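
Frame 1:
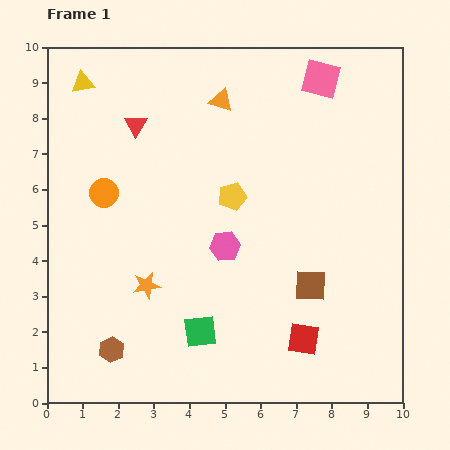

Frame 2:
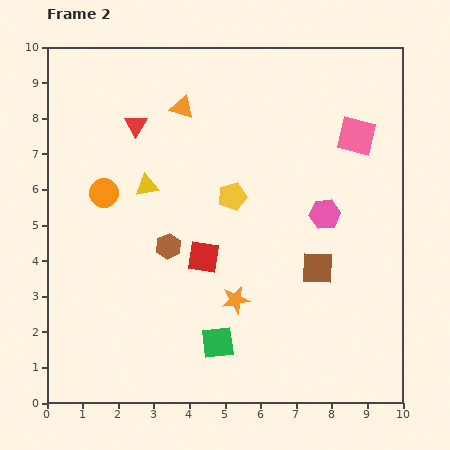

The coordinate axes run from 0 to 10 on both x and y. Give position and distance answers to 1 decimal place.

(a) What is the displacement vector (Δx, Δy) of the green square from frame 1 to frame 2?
(0.5, -0.3)

The green square was at (4.3, 2.0) in frame 1 and (4.8, 1.7) in frame 2.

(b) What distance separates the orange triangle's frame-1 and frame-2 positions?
1.1

The orange triangle moved from (4.9, 8.5) to (3.8, 8.3), a distance of √(1.1² + 0.2²) ≈ 1.1.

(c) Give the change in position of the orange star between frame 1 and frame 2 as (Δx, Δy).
(2.5, -0.4)

The orange star was at (2.8, 3.3) in frame 1 and (5.3, 2.9) in frame 2.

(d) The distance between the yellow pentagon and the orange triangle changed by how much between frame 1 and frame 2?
+0.2

Distance in frame 1: 2.7. Distance in frame 2: 2.9.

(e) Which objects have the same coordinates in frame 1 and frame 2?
the red triangle, the orange circle, the yellow pentagon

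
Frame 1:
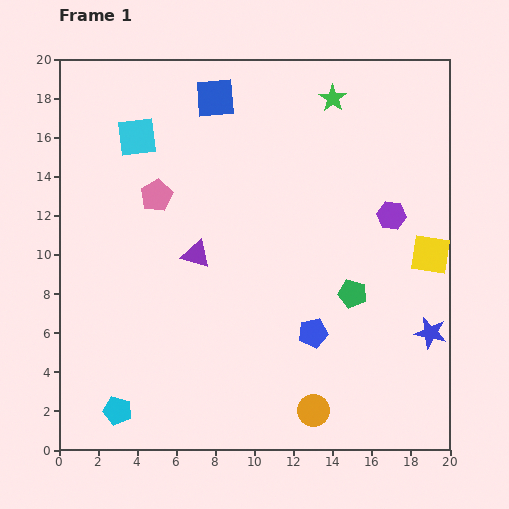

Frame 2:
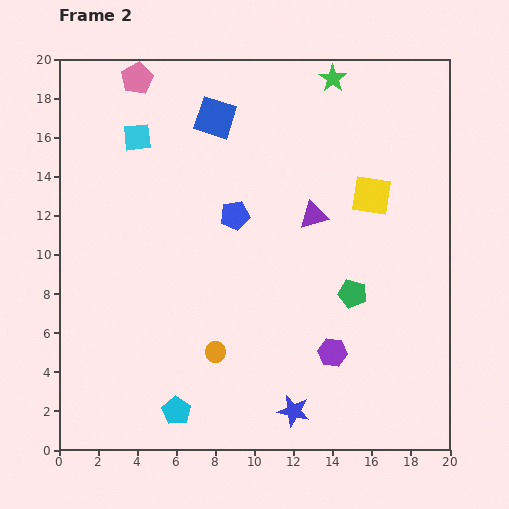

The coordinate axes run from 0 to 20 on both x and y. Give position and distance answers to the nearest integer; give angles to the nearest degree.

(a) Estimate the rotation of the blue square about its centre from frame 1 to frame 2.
23° clockwise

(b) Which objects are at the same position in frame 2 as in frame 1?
the green pentagon, the cyan square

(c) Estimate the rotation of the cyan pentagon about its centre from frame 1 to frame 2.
17° clockwise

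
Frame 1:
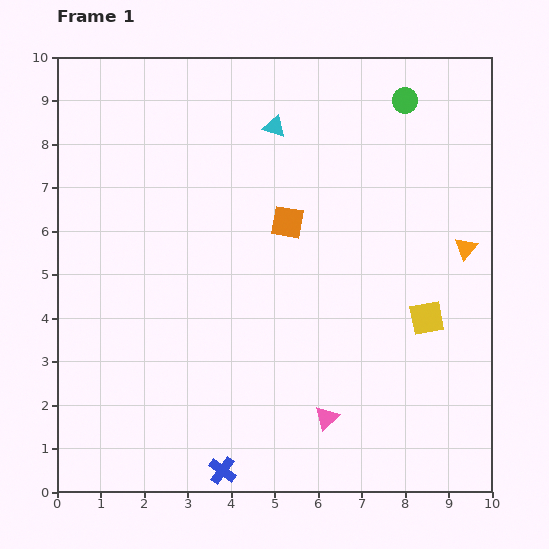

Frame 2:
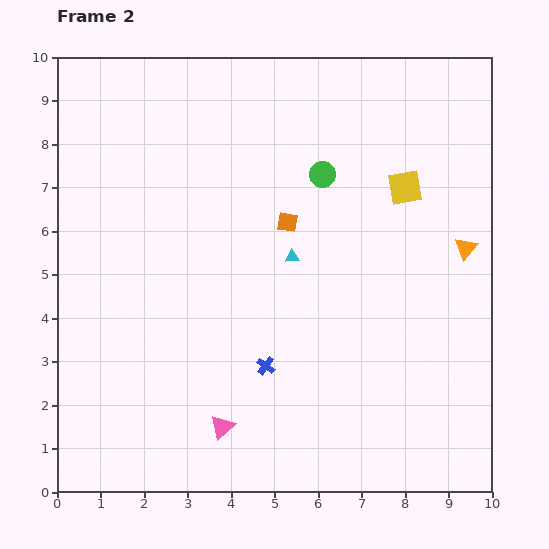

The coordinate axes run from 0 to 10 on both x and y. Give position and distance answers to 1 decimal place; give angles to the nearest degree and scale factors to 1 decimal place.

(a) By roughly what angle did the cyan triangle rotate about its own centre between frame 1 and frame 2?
24° counter-clockwise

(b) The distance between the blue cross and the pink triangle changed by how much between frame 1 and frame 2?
-1.0

Distance in frame 1: 2.7. Distance in frame 2: 1.7.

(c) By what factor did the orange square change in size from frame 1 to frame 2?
0.6×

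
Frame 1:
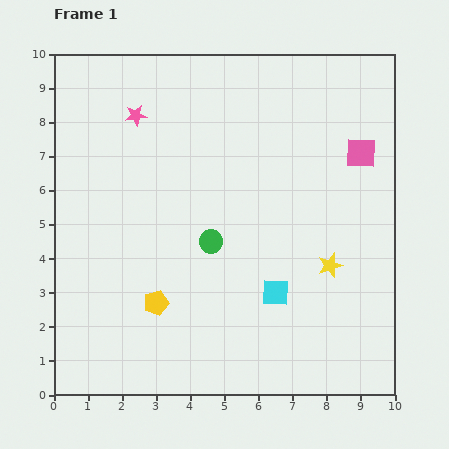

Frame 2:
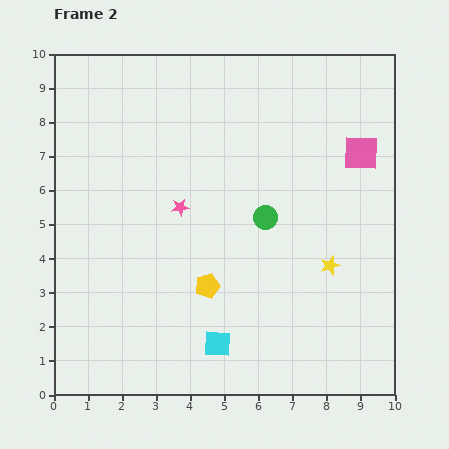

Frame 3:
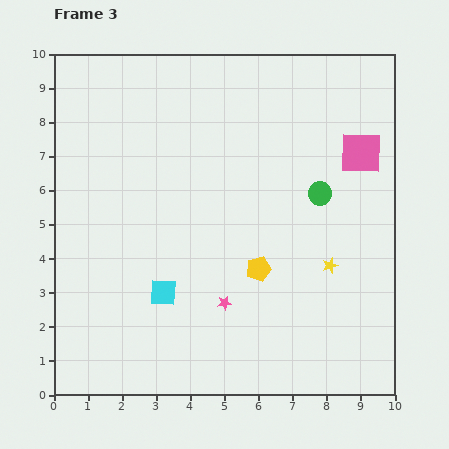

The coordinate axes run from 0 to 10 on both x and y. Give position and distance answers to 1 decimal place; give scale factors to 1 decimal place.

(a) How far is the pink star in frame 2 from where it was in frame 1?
3.0

The pink star moved from (2.4, 8.2) to (3.7, 5.5), a distance of √(1.3² + 2.7²) ≈ 3.0.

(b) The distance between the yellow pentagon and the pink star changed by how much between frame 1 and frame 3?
-4.1

Distance in frame 1: 5.5. Distance in frame 3: 1.4.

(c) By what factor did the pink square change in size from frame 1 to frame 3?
1.4×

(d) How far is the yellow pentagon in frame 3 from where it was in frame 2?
1.6

The yellow pentagon moved from (4.5, 3.2) to (6.0, 3.7), a distance of √(1.5² + 0.5²) ≈ 1.6.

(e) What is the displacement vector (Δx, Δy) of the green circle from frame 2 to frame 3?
(1.6, 0.7)

The green circle was at (6.2, 5.2) in frame 2 and (7.8, 5.9) in frame 3.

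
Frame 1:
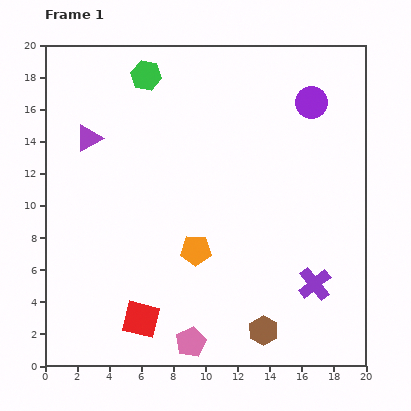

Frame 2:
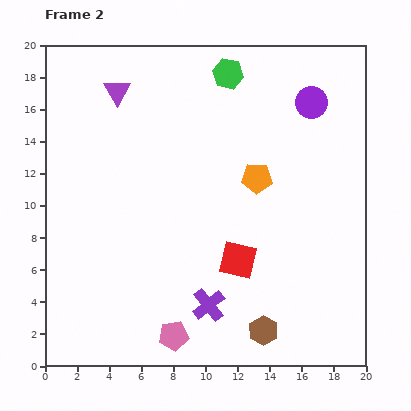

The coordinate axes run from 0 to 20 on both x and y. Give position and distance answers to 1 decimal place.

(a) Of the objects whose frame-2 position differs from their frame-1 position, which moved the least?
the pink pentagon

(moved 1.2)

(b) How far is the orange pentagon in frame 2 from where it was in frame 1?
5.9

The orange pentagon moved from (9.4, 7.2) to (13.2, 11.7), a distance of √(3.8² + 4.5²) ≈ 5.9.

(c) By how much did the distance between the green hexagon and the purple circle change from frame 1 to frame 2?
-4.9

Distance in frame 1: 10.4. Distance in frame 2: 5.5.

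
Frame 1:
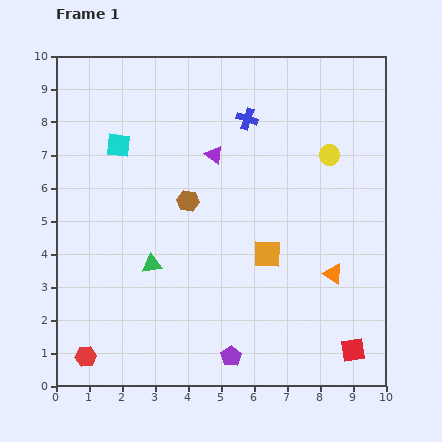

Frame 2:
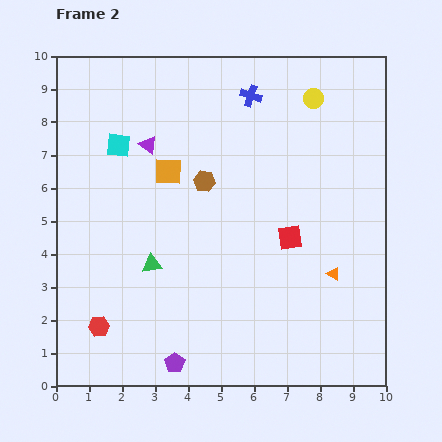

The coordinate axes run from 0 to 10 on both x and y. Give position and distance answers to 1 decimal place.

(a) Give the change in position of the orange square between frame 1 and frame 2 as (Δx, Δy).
(-3.0, 2.5)

The orange square was at (6.4, 4.0) in frame 1 and (3.4, 6.5) in frame 2.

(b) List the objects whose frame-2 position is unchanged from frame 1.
the orange triangle, the green triangle, the cyan square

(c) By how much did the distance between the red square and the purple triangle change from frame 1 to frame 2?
-2.1

Distance in frame 1: 7.2. Distance in frame 2: 5.1.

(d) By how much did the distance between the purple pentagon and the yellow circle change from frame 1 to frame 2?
+2.2

Distance in frame 1: 6.8. Distance in frame 2: 9.0.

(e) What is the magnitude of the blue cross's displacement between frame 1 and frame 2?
0.7

The blue cross moved from (5.8, 8.1) to (5.9, 8.8), a distance of √(0.1² + 0.7²) ≈ 0.7.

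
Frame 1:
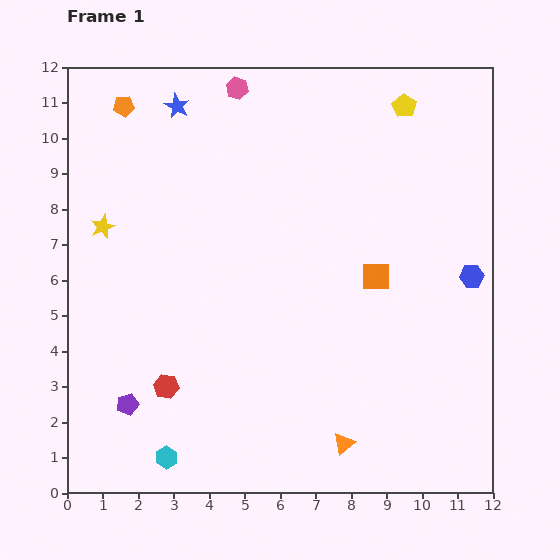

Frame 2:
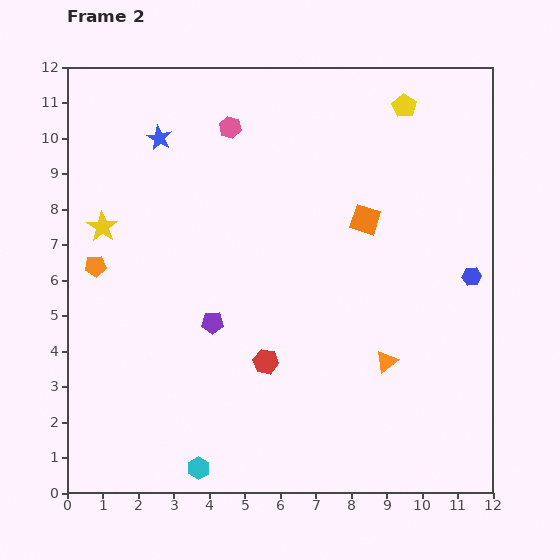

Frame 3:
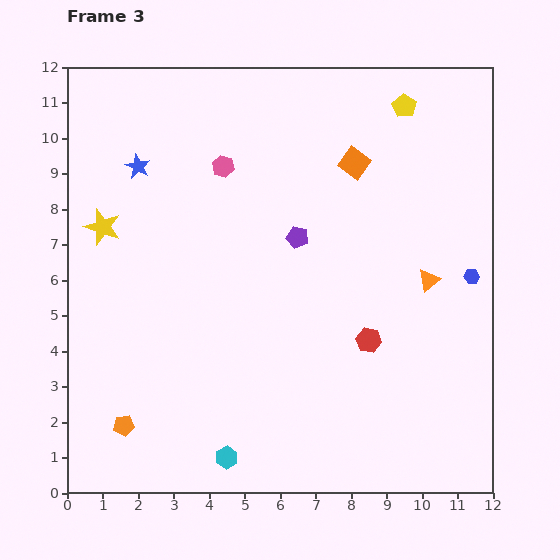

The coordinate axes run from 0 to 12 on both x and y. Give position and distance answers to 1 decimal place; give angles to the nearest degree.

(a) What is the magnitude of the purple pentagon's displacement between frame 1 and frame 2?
3.3

The purple pentagon moved from (1.7, 2.5) to (4.1, 4.8), a distance of √(2.4² + 2.3²) ≈ 3.3.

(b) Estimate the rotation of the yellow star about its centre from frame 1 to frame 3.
30° counter-clockwise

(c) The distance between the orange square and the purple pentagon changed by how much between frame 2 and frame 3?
-2.6

Distance in frame 2: 5.2. Distance in frame 3: 2.6.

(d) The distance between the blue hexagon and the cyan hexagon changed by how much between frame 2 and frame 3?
-0.8

Distance in frame 2: 9.4. Distance in frame 3: 8.6.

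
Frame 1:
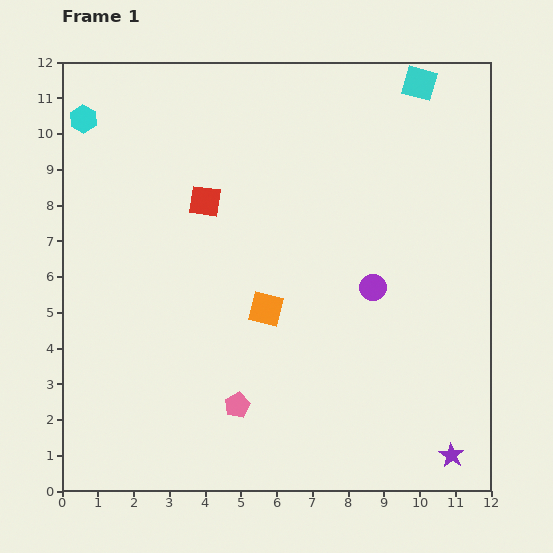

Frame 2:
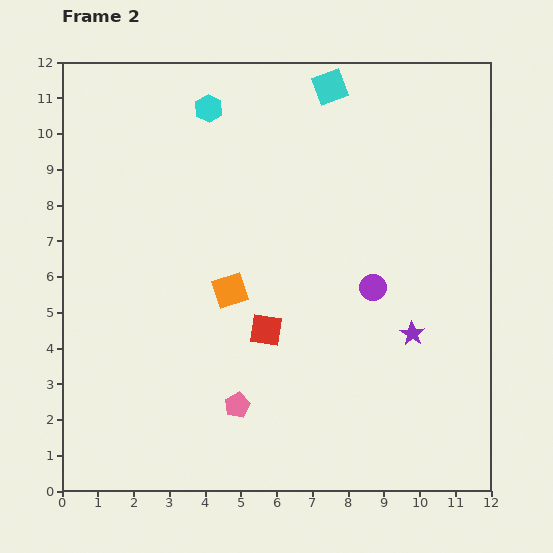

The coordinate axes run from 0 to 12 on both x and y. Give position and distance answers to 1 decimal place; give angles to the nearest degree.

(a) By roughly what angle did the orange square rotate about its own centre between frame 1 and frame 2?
32° counter-clockwise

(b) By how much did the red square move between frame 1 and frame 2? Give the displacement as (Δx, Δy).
(1.7, -3.6)

The red square was at (4.0, 8.1) in frame 1 and (5.7, 4.5) in frame 2.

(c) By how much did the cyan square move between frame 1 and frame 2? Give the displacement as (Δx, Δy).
(-2.5, -0.1)

The cyan square was at (10.0, 11.4) in frame 1 and (7.5, 11.3) in frame 2.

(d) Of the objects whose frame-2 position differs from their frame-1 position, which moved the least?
the orange square

(moved 1.1)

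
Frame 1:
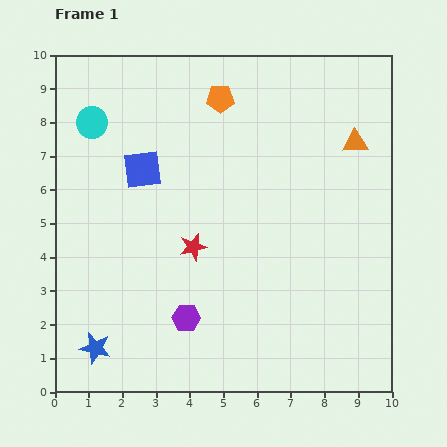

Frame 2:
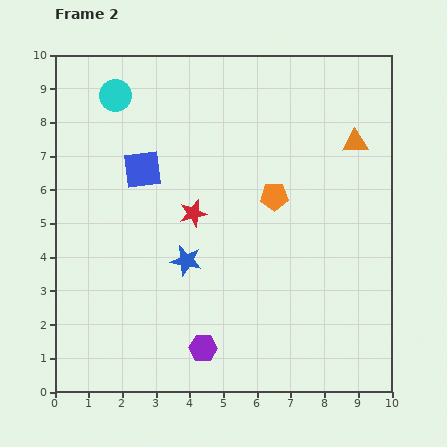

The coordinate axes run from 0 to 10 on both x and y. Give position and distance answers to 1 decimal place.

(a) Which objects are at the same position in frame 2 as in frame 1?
the orange triangle, the blue square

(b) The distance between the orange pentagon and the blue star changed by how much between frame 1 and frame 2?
-5.1

Distance in frame 1: 8.3. Distance in frame 2: 3.2.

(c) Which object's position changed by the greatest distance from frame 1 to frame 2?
the blue star

(moved 3.7; next 3.3)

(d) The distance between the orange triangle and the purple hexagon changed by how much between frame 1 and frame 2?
+0.4

Distance in frame 1: 7.2. Distance in frame 2: 7.6.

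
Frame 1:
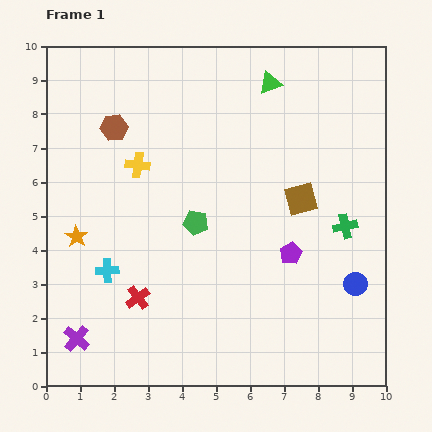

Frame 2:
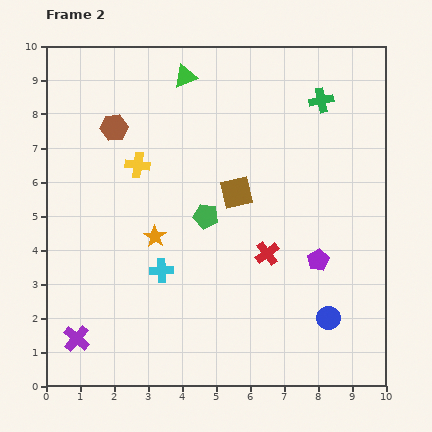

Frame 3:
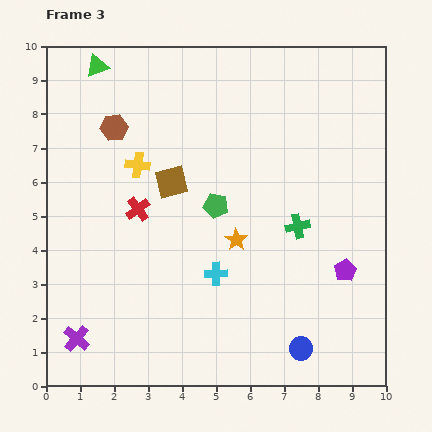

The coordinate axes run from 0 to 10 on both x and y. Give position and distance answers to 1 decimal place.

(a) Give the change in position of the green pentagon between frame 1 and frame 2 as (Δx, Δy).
(0.3, 0.2)

The green pentagon was at (4.4, 4.8) in frame 1 and (4.7, 5.0) in frame 2.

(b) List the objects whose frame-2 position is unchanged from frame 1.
the brown hexagon, the purple cross, the yellow cross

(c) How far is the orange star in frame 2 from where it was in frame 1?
2.3

The orange star moved from (0.9, 4.4) to (3.2, 4.4), a distance of √(2.3² + 0.0²) ≈ 2.3.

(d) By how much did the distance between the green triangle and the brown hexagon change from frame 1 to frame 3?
-2.9

Distance in frame 1: 4.8. Distance in frame 3: 1.9.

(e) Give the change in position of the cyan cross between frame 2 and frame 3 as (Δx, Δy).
(1.6, -0.1)

The cyan cross was at (3.4, 3.4) in frame 2 and (5.0, 3.3) in frame 3.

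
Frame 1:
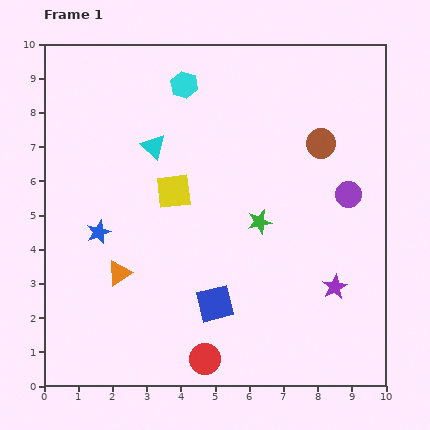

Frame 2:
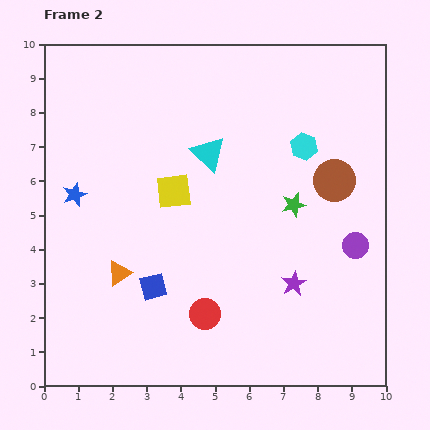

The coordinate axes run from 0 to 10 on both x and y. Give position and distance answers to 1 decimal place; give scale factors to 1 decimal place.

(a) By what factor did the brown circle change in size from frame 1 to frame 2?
1.4×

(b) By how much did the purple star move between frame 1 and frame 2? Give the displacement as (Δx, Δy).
(-1.2, 0.1)

The purple star was at (8.5, 2.9) in frame 1 and (7.3, 3.0) in frame 2.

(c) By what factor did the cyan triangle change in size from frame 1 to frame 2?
1.4×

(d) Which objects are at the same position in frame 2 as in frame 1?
the orange triangle, the yellow square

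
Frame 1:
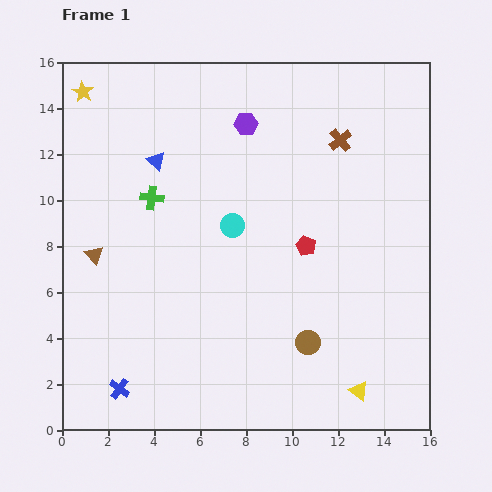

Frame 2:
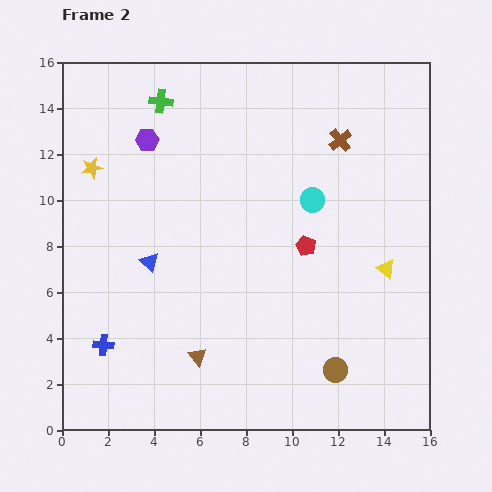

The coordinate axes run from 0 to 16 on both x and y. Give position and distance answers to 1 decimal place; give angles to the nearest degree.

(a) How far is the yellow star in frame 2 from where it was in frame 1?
3.3

The yellow star moved from (0.9, 14.7) to (1.3, 11.4), a distance of √(0.4² + 3.3²) ≈ 3.3.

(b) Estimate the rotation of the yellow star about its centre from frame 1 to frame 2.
30° clockwise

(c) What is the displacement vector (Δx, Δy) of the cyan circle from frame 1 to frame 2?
(3.5, 1.1)

The cyan circle was at (7.4, 8.9) in frame 1 and (10.9, 10.0) in frame 2.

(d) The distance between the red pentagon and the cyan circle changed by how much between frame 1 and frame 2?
-1.3

Distance in frame 1: 3.3. Distance in frame 2: 2.0.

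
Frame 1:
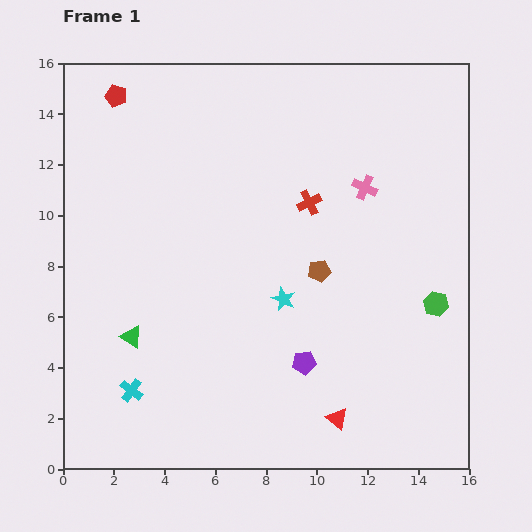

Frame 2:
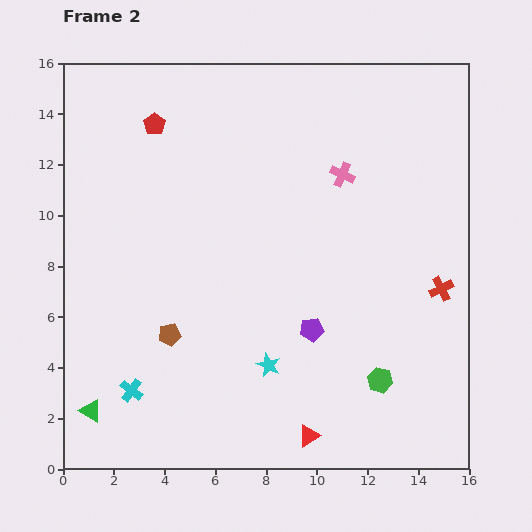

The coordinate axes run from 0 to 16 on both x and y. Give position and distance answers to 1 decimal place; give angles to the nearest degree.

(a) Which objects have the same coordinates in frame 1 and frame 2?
the cyan cross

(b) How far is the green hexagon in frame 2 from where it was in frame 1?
3.7

The green hexagon moved from (14.7, 6.5) to (12.5, 3.5), a distance of √(2.2² + 3.0²) ≈ 3.7.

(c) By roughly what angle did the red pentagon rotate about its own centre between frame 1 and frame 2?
20° clockwise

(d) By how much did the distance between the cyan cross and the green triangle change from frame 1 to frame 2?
-0.3

Distance in frame 1: 2.1. Distance in frame 2: 1.8.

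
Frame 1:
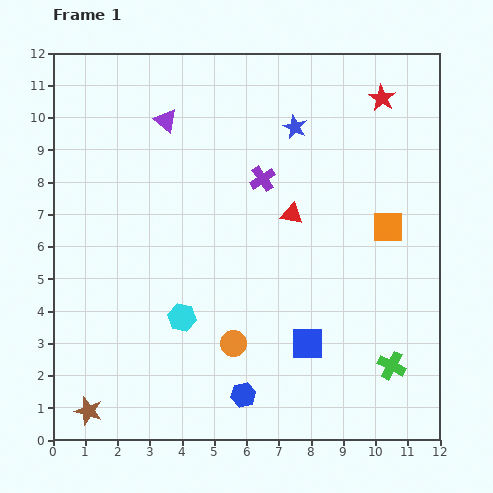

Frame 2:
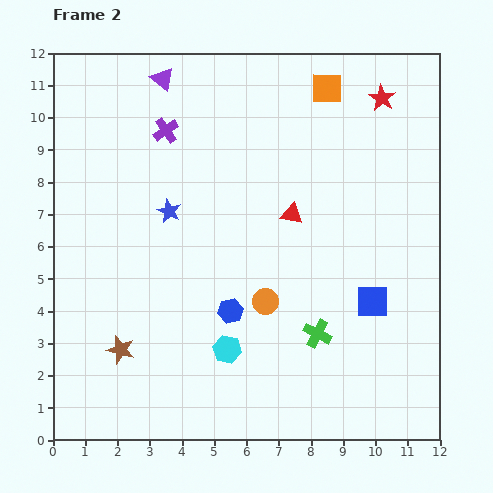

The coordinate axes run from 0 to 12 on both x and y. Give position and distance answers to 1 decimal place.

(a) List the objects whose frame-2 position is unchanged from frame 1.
the red star, the red triangle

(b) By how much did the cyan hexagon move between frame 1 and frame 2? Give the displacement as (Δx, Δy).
(1.4, -1.0)

The cyan hexagon was at (4.0, 3.8) in frame 1 and (5.4, 2.8) in frame 2.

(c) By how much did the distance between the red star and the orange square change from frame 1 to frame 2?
-2.3

Distance in frame 1: 4.0. Distance in frame 2: 1.7.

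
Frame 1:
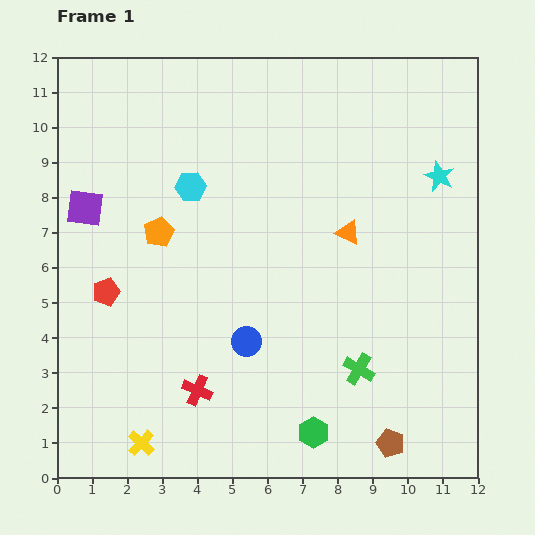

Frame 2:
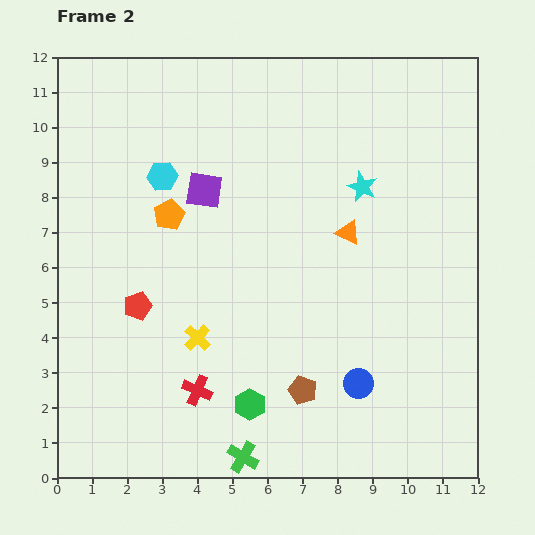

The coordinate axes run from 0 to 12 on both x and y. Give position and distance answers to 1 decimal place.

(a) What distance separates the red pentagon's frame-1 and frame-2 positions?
1.0

The red pentagon moved from (1.4, 5.3) to (2.3, 4.9), a distance of √(0.9² + 0.4²) ≈ 1.0.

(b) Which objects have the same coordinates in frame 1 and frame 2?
the red cross, the orange triangle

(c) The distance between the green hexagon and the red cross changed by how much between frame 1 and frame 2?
-1.9

Distance in frame 1: 3.5. Distance in frame 2: 1.6.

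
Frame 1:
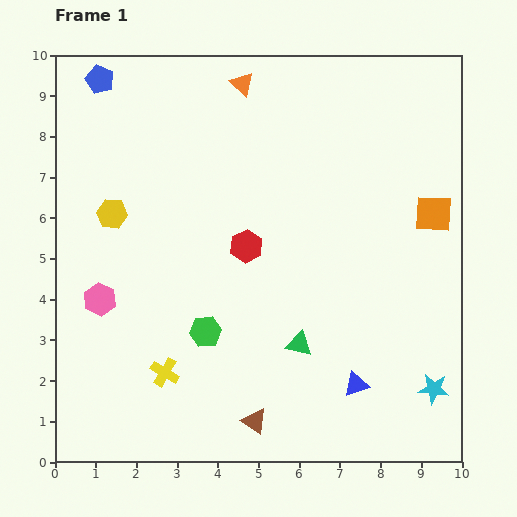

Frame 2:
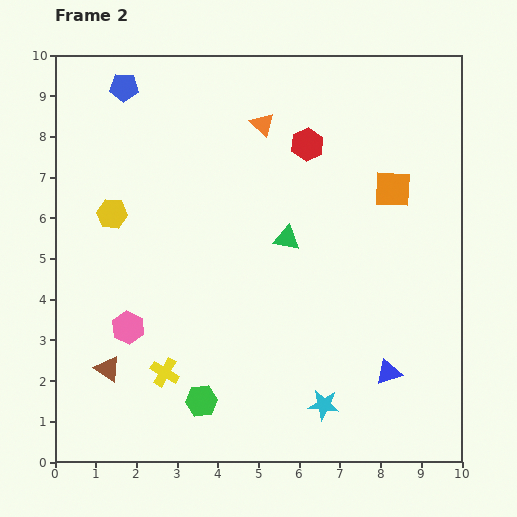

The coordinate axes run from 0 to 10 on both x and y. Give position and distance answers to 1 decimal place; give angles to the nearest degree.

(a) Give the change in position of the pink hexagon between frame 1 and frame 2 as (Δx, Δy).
(0.7, -0.7)

The pink hexagon was at (1.1, 4.0) in frame 1 and (1.8, 3.3) in frame 2.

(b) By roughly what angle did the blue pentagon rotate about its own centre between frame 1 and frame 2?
19° counter-clockwise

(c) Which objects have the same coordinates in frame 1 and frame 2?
the yellow hexagon, the yellow cross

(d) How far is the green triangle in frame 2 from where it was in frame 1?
2.6

The green triangle moved from (6.0, 2.9) to (5.7, 5.5), a distance of √(0.3² + 2.6²) ≈ 2.6.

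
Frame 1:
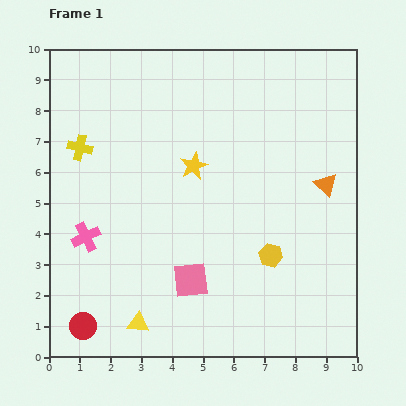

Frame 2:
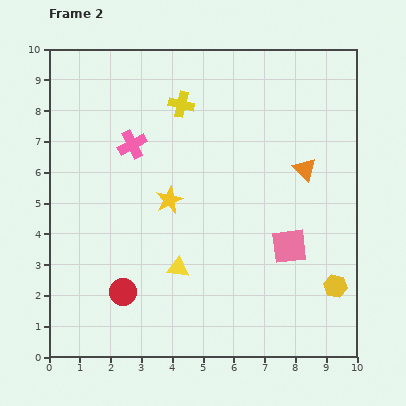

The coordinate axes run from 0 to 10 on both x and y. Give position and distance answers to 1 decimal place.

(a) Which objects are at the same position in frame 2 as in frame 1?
none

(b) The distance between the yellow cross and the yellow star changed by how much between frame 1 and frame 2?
-0.6

Distance in frame 1: 3.7. Distance in frame 2: 3.1.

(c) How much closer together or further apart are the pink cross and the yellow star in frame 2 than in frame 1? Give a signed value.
-2.0

Distance in frame 1: 4.2. Distance in frame 2: 2.2.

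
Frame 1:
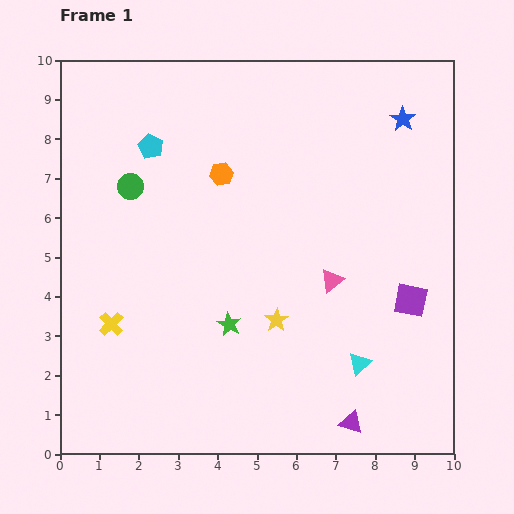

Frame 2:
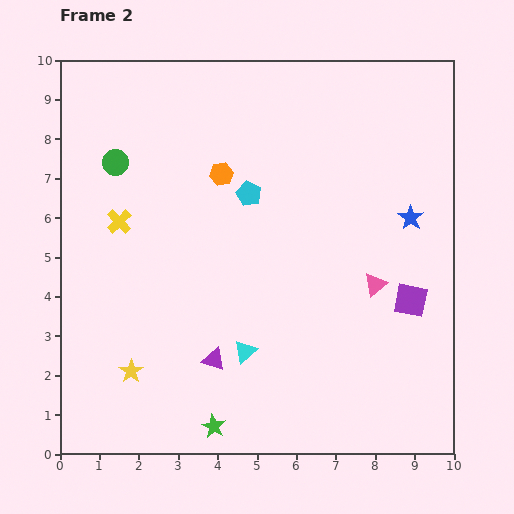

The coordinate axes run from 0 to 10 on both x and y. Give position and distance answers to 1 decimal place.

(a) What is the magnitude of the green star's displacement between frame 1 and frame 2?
2.6

The green star moved from (4.3, 3.3) to (3.9, 0.7), a distance of √(0.4² + 2.6²) ≈ 2.6.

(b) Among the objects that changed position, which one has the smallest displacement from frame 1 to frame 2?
the green circle

(moved 0.7)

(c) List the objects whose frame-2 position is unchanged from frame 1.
the orange hexagon, the purple square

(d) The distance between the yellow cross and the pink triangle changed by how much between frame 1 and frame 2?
+1.0

Distance in frame 1: 5.7. Distance in frame 2: 6.7.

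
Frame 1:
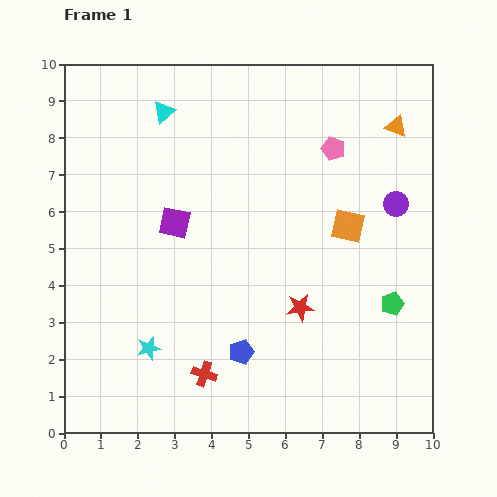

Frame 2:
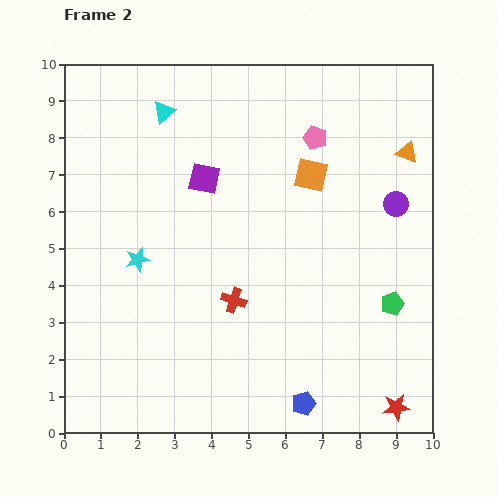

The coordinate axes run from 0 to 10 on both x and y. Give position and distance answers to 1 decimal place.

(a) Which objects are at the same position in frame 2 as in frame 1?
the cyan triangle, the purple circle, the green pentagon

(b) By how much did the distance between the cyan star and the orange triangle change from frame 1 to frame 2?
-1.1

Distance in frame 1: 9.0. Distance in frame 2: 7.9.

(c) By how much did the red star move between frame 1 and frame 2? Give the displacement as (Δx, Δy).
(2.6, -2.7)

The red star was at (6.4, 3.4) in frame 1 and (9.0, 0.7) in frame 2.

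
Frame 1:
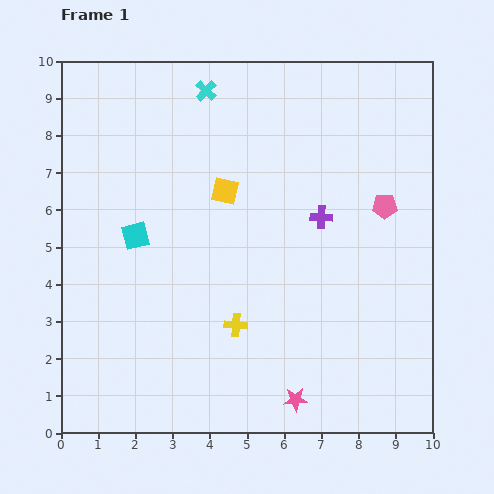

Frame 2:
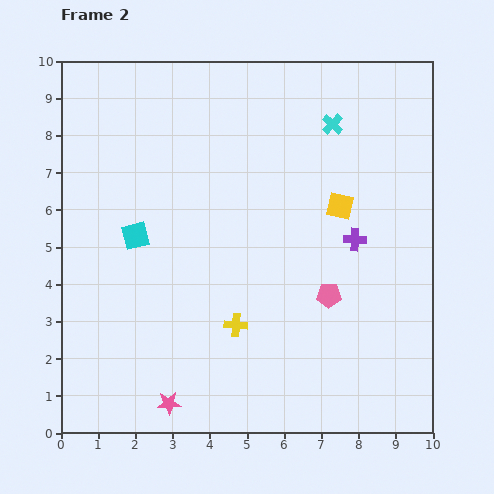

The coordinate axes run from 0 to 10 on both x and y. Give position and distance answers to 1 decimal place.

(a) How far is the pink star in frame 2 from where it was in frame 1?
3.4

The pink star moved from (6.3, 0.9) to (2.9, 0.8), a distance of √(3.4² + 0.1²) ≈ 3.4.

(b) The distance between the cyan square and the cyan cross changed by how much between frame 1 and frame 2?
+1.8

Distance in frame 1: 4.3. Distance in frame 2: 6.1.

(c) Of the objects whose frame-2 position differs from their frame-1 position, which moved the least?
the purple cross

(moved 1.1)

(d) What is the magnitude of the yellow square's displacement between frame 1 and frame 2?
3.1

The yellow square moved from (4.4, 6.5) to (7.5, 6.1), a distance of √(3.1² + 0.4²) ≈ 3.1.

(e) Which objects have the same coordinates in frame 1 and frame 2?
the cyan square, the yellow cross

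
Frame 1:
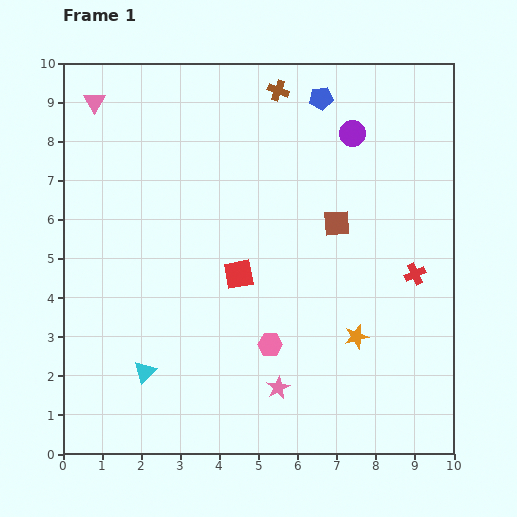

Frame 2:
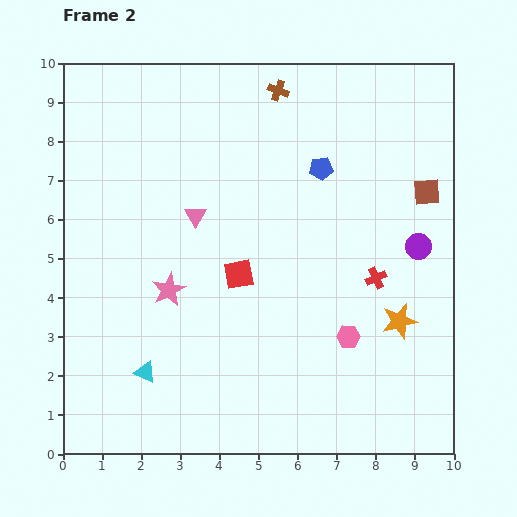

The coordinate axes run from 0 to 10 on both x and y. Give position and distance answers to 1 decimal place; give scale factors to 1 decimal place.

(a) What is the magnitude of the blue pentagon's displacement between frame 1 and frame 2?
1.8

The blue pentagon moved from (6.6, 9.1) to (6.6, 7.3), a distance of √(0.0² + 1.8²) ≈ 1.8.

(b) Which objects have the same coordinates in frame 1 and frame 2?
the cyan triangle, the brown cross, the red square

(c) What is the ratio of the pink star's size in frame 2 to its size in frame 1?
1.5×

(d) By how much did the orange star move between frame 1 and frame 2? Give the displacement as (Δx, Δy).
(1.1, 0.4)

The orange star was at (7.5, 3.0) in frame 1 and (8.6, 3.4) in frame 2.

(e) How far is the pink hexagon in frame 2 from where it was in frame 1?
2.0

The pink hexagon moved from (5.3, 2.8) to (7.3, 3.0), a distance of √(2.0² + 0.2²) ≈ 2.0.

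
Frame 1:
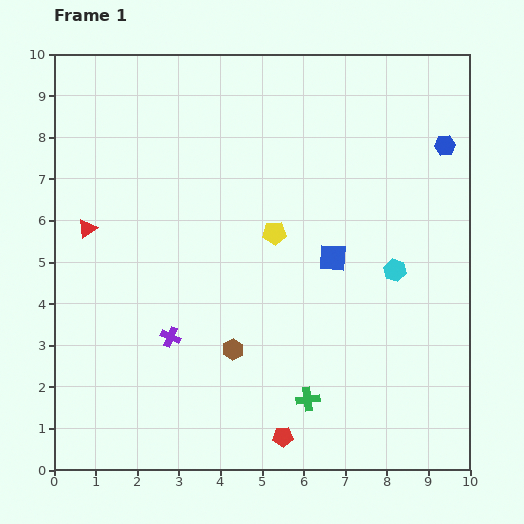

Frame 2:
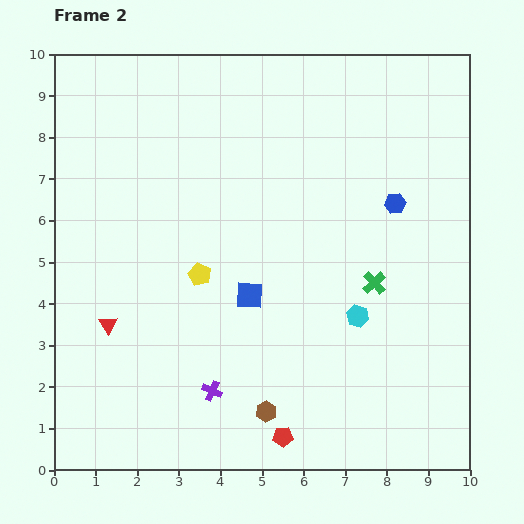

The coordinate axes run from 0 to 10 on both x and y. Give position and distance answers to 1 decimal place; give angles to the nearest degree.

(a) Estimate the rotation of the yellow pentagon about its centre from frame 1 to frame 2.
27° clockwise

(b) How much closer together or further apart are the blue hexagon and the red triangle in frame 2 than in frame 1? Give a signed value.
-1.3

Distance in frame 1: 8.8. Distance in frame 2: 7.5.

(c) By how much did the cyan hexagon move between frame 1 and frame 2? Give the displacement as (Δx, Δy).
(-0.9, -1.1)

The cyan hexagon was at (8.2, 4.8) in frame 1 and (7.3, 3.7) in frame 2.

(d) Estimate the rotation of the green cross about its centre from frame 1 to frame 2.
35° counter-clockwise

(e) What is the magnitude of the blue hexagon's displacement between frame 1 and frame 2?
1.8

The blue hexagon moved from (9.4, 7.8) to (8.2, 6.4), a distance of √(1.2² + 1.4²) ≈ 1.8.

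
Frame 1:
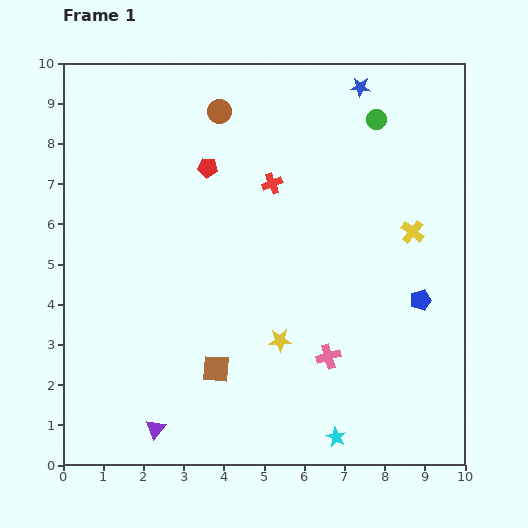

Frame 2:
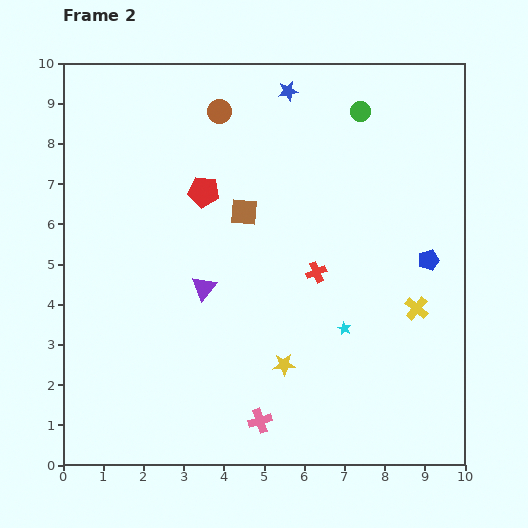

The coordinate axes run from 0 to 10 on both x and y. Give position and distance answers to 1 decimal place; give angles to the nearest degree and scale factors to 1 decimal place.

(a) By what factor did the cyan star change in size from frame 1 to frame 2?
0.7×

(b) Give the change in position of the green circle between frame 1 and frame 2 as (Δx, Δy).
(-0.4, 0.2)

The green circle was at (7.8, 8.6) in frame 1 and (7.4, 8.8) in frame 2.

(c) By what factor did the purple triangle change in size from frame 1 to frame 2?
1.3×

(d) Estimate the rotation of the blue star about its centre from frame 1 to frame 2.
16° counter-clockwise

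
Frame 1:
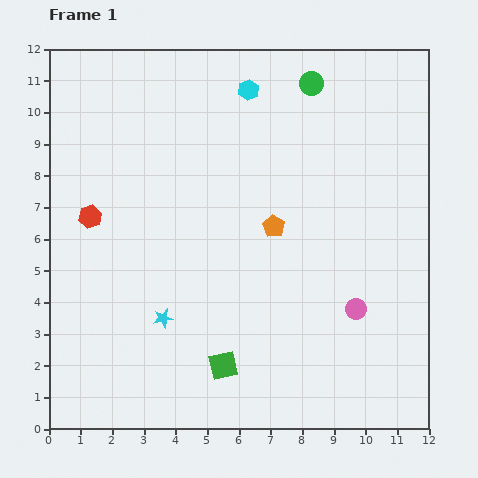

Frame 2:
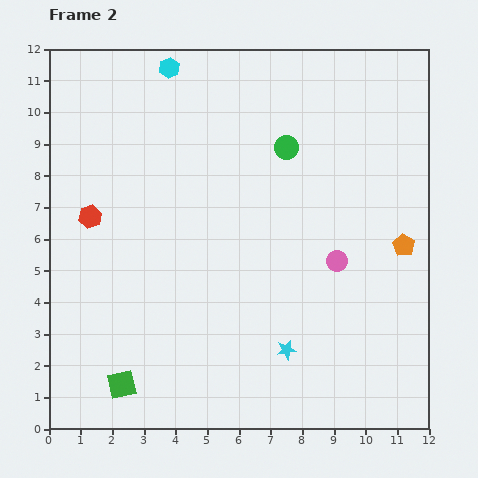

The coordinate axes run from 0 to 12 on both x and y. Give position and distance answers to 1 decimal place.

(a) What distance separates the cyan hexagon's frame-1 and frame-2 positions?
2.6

The cyan hexagon moved from (6.3, 10.7) to (3.8, 11.4), a distance of √(2.5² + 0.7²) ≈ 2.6.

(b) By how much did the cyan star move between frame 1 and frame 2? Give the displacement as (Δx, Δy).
(3.9, -1.0)

The cyan star was at (3.6, 3.5) in frame 1 and (7.5, 2.5) in frame 2.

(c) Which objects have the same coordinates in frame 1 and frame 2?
the red hexagon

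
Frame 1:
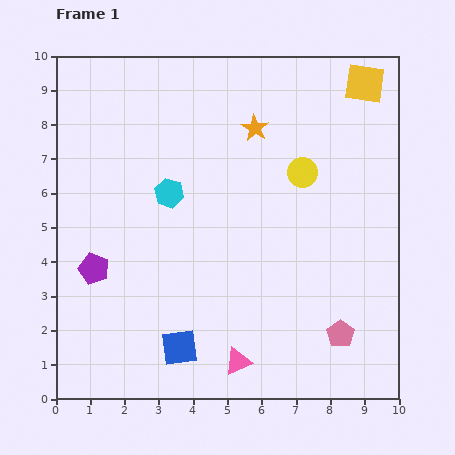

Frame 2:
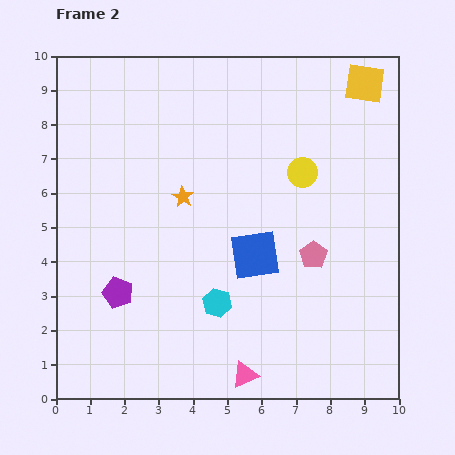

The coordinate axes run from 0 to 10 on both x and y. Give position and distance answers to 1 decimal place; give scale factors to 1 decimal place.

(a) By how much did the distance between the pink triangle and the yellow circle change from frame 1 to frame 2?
+0.3

Distance in frame 1: 5.8. Distance in frame 2: 6.1.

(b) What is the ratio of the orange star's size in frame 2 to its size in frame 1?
0.8×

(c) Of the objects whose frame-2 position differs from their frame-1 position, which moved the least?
the pink triangle

(moved 0.4)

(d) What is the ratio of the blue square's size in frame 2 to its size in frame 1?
1.4×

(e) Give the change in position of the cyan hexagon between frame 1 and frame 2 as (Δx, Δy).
(1.4, -3.2)

The cyan hexagon was at (3.3, 6.0) in frame 1 and (4.7, 2.8) in frame 2.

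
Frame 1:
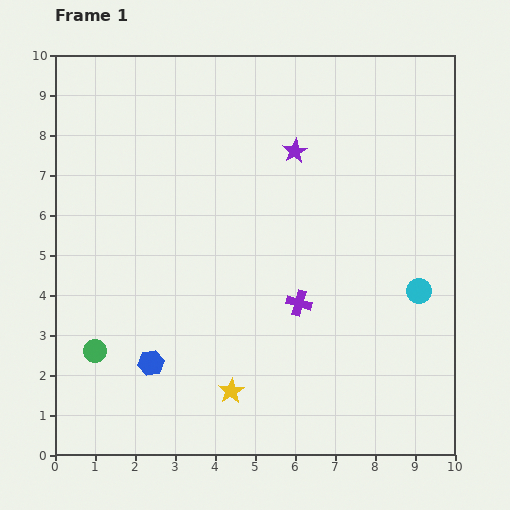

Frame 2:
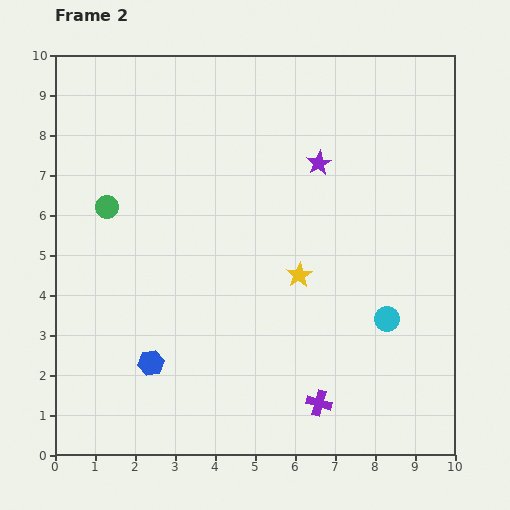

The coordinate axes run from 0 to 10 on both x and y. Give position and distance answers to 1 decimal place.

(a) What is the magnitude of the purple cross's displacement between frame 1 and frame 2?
2.5

The purple cross moved from (6.1, 3.8) to (6.6, 1.3), a distance of √(0.5² + 2.5²) ≈ 2.5.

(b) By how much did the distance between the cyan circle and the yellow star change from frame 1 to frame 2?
-2.8

Distance in frame 1: 5.3. Distance in frame 2: 2.5.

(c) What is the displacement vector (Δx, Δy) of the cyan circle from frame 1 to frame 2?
(-0.8, -0.7)

The cyan circle was at (9.1, 4.1) in frame 1 and (8.3, 3.4) in frame 2.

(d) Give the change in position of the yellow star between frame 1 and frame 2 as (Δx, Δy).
(1.7, 2.9)

The yellow star was at (4.4, 1.6) in frame 1 and (6.1, 4.5) in frame 2.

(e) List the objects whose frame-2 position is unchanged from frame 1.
the blue hexagon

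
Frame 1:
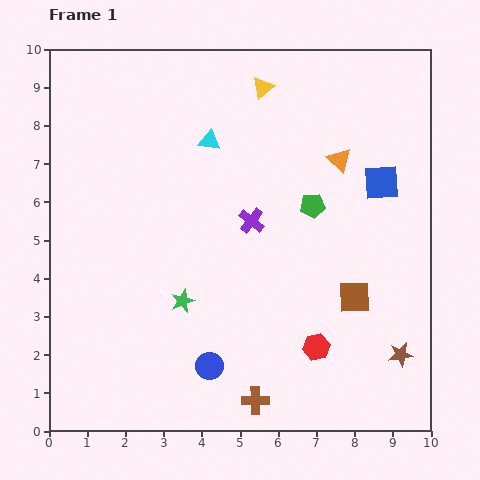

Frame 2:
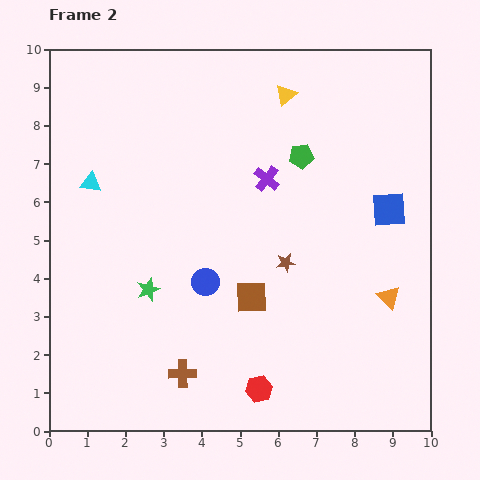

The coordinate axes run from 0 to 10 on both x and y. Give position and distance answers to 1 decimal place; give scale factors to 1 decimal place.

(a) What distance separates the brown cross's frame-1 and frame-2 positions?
2.0

The brown cross moved from (5.4, 0.8) to (3.5, 1.5), a distance of √(1.9² + 0.7²) ≈ 2.0.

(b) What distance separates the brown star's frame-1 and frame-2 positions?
3.8

The brown star moved from (9.2, 2.0) to (6.2, 4.4), a distance of √(3.0² + 2.4²) ≈ 3.8.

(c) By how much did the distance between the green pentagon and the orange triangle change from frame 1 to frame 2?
+3.0

Distance in frame 1: 1.4. Distance in frame 2: 4.4.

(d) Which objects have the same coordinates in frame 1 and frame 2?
none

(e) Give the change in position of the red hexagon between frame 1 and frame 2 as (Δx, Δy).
(-1.5, -1.1)

The red hexagon was at (7.0, 2.2) in frame 1 and (5.5, 1.1) in frame 2.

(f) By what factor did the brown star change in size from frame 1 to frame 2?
0.8×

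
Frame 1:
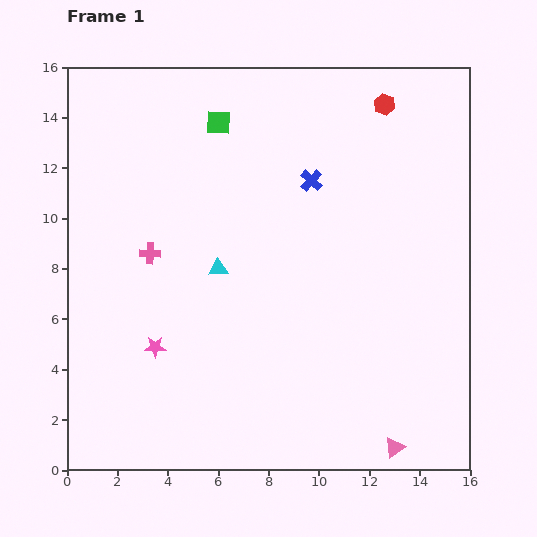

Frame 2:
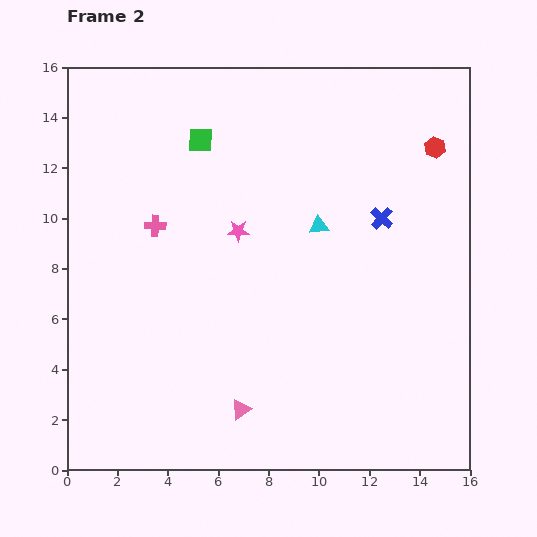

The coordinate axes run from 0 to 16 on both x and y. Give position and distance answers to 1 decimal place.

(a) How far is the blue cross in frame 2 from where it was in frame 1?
3.2

The blue cross moved from (9.7, 11.5) to (12.5, 10.0), a distance of √(2.8² + 1.5²) ≈ 3.2.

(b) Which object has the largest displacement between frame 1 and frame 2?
the pink triangle

(moved 6.3; next 5.7)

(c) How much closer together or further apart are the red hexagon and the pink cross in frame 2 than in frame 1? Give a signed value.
+0.5

Distance in frame 1: 11.0. Distance in frame 2: 11.5.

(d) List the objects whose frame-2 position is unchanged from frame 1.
none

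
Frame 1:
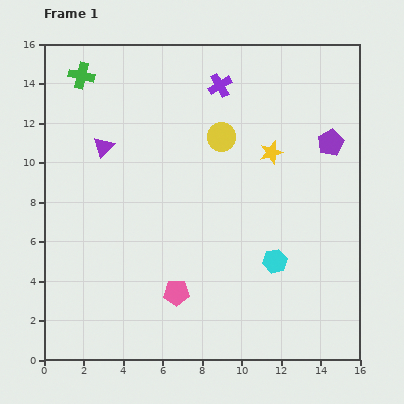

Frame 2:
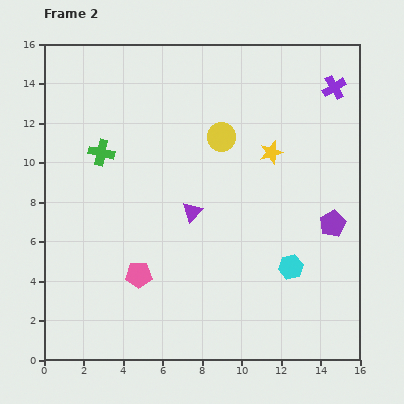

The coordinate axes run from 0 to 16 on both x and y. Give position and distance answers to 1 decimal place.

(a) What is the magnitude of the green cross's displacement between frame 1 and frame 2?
4.0

The green cross moved from (1.9, 14.4) to (2.9, 10.5), a distance of √(1.0² + 3.9²) ≈ 4.0.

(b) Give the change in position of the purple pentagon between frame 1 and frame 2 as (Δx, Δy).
(0.1, -4.1)

The purple pentagon was at (14.5, 11.0) in frame 1 and (14.6, 6.9) in frame 2.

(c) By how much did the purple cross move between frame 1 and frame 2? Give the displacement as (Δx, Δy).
(5.8, -0.1)

The purple cross was at (8.9, 13.9) in frame 1 and (14.7, 13.8) in frame 2.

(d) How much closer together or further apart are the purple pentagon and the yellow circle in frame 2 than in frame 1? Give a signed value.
+1.6

Distance in frame 1: 5.5. Distance in frame 2: 7.1.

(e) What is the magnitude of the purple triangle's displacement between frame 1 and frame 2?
5.6

The purple triangle moved from (3.0, 10.8) to (7.5, 7.5), a distance of √(4.5² + 3.3²) ≈ 5.6.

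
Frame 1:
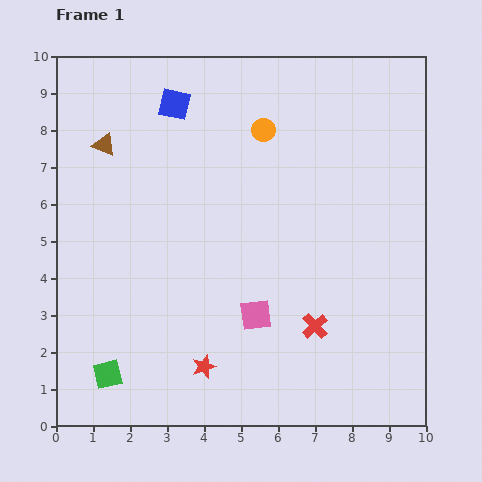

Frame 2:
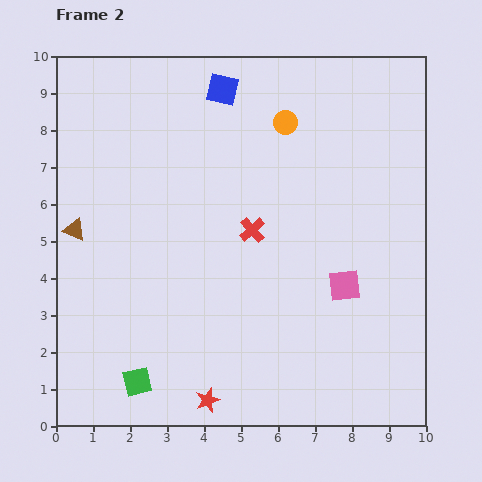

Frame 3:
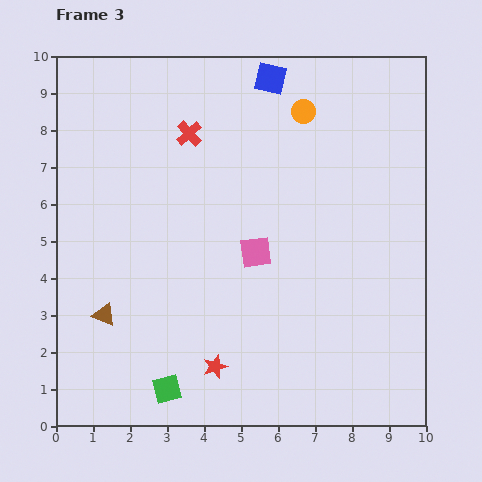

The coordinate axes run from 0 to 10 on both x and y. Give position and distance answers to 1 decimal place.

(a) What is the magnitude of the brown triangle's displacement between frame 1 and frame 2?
2.4

The brown triangle moved from (1.3, 7.6) to (0.5, 5.3), a distance of √(0.8² + 2.3²) ≈ 2.4.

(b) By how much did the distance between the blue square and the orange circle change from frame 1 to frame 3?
-1.2

Distance in frame 1: 2.5. Distance in frame 3: 1.3.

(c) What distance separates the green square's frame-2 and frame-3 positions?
0.8

The green square moved from (2.2, 1.2) to (3.0, 1.0), a distance of √(0.8² + 0.2²) ≈ 0.8.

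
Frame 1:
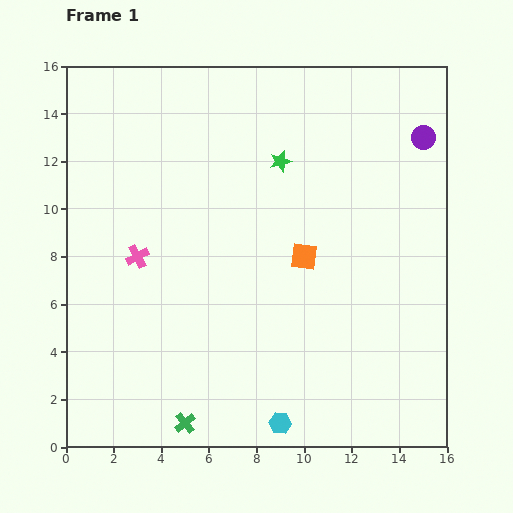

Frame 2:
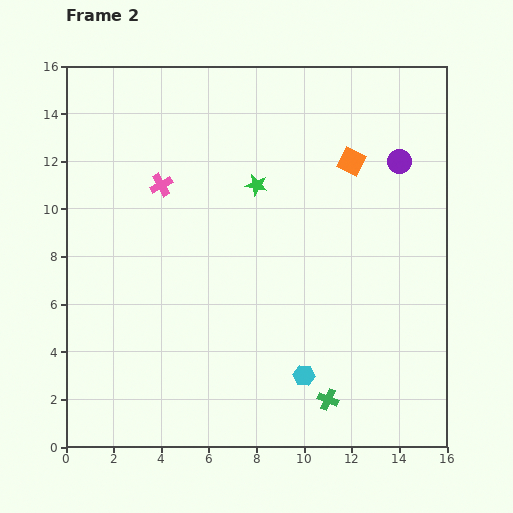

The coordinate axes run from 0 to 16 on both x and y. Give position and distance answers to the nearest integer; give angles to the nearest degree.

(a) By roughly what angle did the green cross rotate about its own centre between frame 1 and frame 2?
29° counter-clockwise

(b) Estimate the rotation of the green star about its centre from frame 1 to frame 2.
29° clockwise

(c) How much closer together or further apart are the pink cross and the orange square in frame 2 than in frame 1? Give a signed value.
+1

Distance in frame 1: 7. Distance in frame 2: 8.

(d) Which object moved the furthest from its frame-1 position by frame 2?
the green cross

(moved 6; next 4)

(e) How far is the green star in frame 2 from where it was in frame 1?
1

The green star moved from (9, 12) to (8, 11), a distance of √(1² + 1²) ≈ 1.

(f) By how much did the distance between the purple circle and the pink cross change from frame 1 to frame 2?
-3

Distance in frame 1: 13. Distance in frame 2: 10.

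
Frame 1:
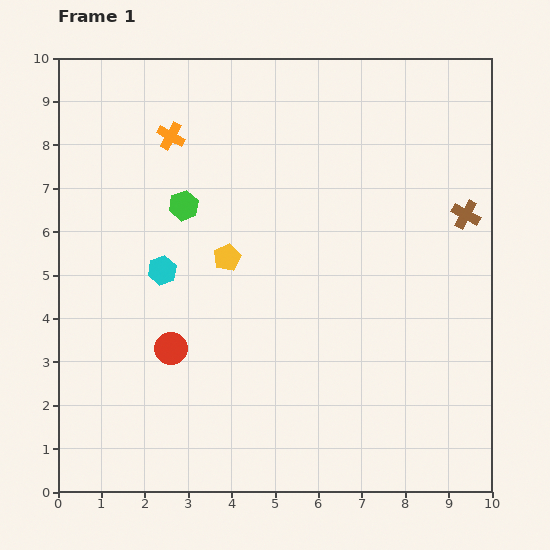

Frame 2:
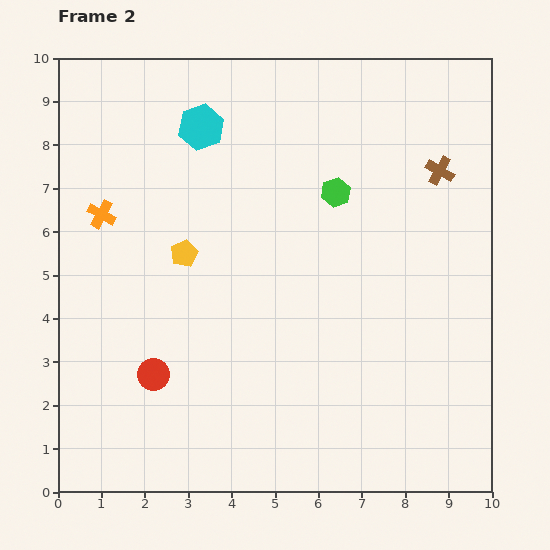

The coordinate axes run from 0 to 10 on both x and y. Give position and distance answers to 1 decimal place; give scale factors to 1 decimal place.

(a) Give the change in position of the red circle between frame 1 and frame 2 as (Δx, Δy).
(-0.4, -0.6)

The red circle was at (2.6, 3.3) in frame 1 and (2.2, 2.7) in frame 2.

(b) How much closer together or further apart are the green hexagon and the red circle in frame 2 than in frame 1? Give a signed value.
+2.6

Distance in frame 1: 3.3. Distance in frame 2: 5.9.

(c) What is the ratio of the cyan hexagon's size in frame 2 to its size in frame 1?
1.6×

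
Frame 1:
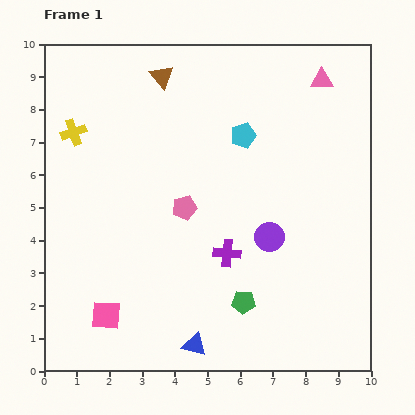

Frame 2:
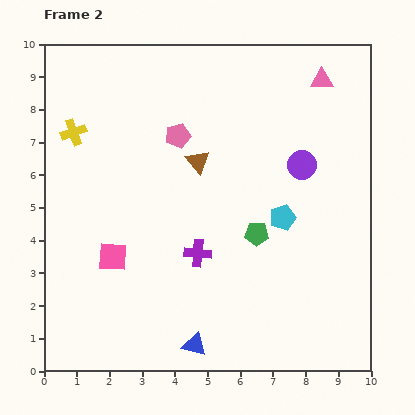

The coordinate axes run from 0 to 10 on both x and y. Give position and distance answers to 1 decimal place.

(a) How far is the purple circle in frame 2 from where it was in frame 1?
2.4

The purple circle moved from (6.9, 4.1) to (7.9, 6.3), a distance of √(1.0² + 2.2²) ≈ 2.4.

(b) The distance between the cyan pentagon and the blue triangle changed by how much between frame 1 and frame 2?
-1.9

Distance in frame 1: 6.6. Distance in frame 2: 4.7.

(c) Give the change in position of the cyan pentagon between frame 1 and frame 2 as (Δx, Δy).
(1.2, -2.5)

The cyan pentagon was at (6.1, 7.2) in frame 1 and (7.3, 4.7) in frame 2.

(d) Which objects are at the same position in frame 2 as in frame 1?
the blue triangle, the pink triangle, the yellow cross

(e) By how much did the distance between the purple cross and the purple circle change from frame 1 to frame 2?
+2.8

Distance in frame 1: 1.4. Distance in frame 2: 4.2.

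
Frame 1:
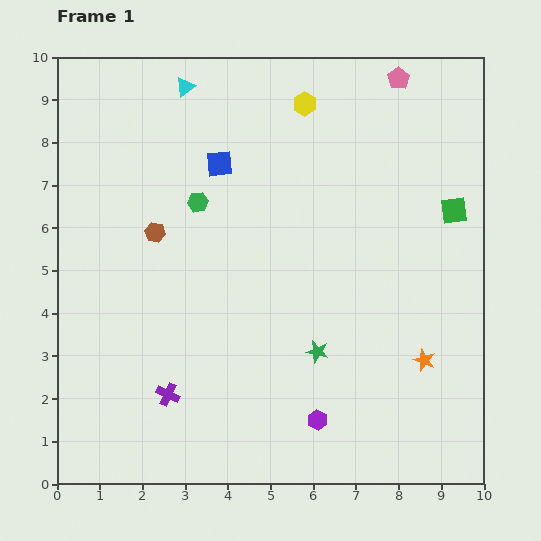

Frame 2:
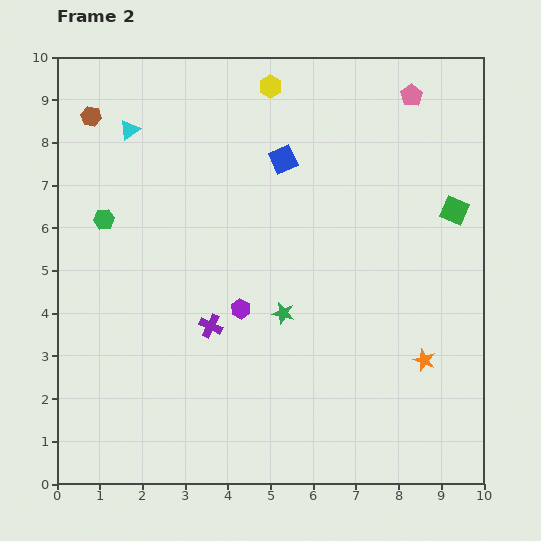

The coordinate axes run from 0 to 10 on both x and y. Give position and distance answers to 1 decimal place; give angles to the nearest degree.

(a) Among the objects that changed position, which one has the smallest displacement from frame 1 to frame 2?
the pink pentagon

(moved 0.5)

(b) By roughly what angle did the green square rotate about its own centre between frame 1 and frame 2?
31° clockwise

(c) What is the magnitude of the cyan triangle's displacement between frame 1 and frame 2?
1.6

The cyan triangle moved from (3.0, 9.3) to (1.7, 8.3), a distance of √(1.3² + 1.0²) ≈ 1.6.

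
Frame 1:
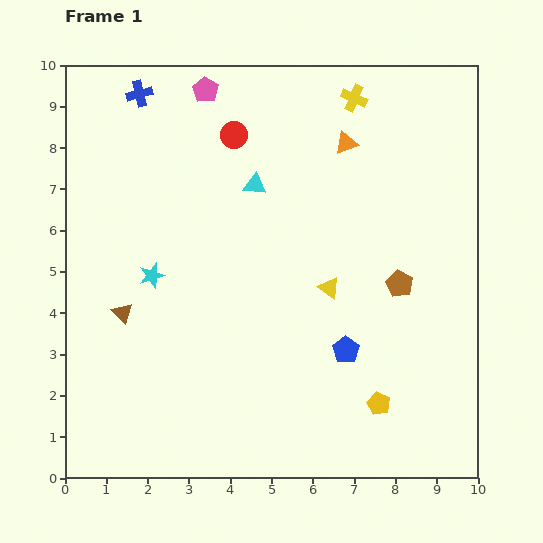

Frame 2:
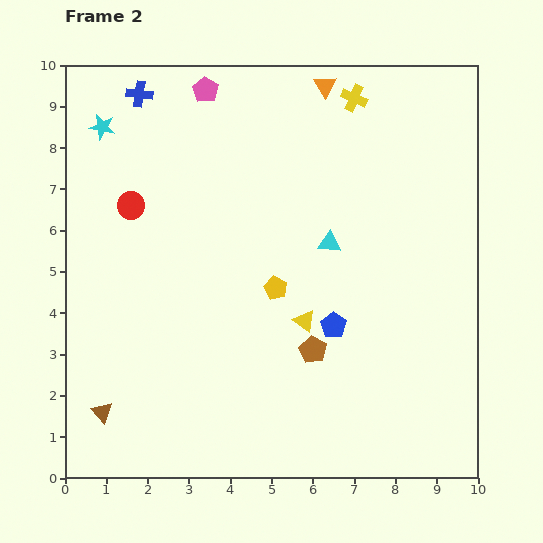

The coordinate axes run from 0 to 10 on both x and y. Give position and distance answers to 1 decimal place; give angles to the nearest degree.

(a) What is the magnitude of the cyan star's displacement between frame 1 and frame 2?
3.8

The cyan star moved from (2.1, 4.9) to (0.9, 8.5), a distance of √(1.2² + 3.6²) ≈ 3.8.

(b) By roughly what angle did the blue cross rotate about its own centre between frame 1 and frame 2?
22° clockwise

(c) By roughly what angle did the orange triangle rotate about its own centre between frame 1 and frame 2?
44° counter-clockwise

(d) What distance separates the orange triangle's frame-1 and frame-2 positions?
1.5

The orange triangle moved from (6.8, 8.1) to (6.3, 9.5), a distance of √(0.5² + 1.4²) ≈ 1.5.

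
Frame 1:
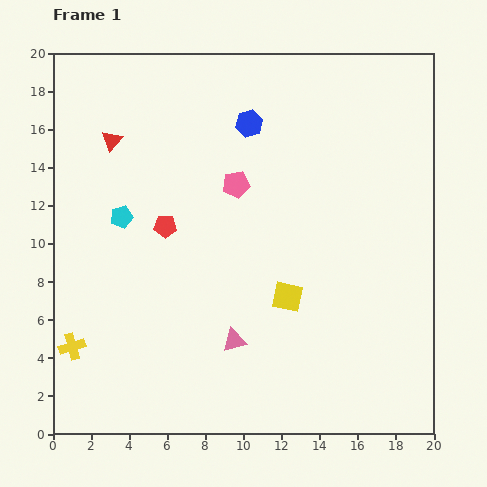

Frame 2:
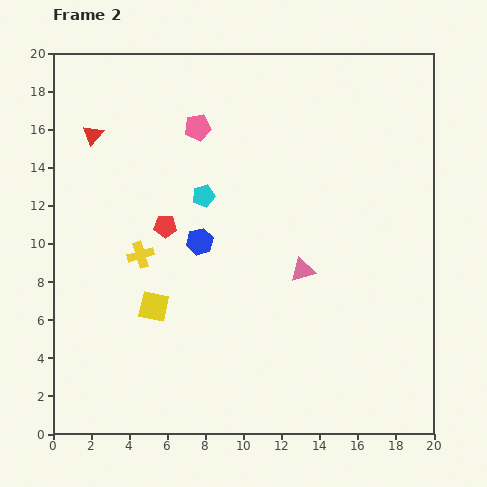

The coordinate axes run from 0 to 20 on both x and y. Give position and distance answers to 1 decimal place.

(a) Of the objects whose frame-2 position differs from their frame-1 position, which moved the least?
the red triangle

(moved 1.0)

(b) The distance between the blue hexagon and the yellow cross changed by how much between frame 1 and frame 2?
-11.7

Distance in frame 1: 14.9. Distance in frame 2: 3.2.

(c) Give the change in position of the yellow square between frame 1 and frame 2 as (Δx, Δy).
(-7.0, -0.5)

The yellow square was at (12.3, 7.2) in frame 1 and (5.3, 6.7) in frame 2.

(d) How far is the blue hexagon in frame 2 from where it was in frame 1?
6.7

The blue hexagon moved from (10.3, 16.3) to (7.7, 10.1), a distance of √(2.6² + 6.2²) ≈ 6.7.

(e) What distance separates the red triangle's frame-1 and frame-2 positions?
1.0

The red triangle moved from (3.1, 15.4) to (2.1, 15.7), a distance of √(1.0² + 0.3²) ≈ 1.0.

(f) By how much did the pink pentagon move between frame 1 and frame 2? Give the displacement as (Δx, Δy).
(-2.0, 3.0)

The pink pentagon was at (9.6, 13.1) in frame 1 and (7.6, 16.1) in frame 2.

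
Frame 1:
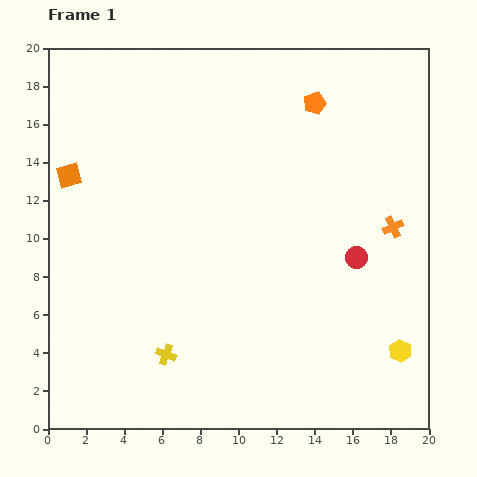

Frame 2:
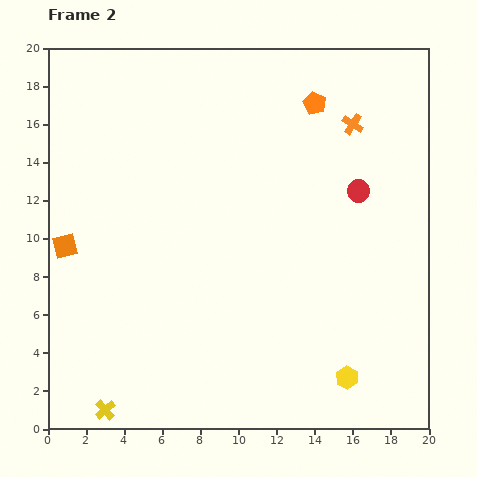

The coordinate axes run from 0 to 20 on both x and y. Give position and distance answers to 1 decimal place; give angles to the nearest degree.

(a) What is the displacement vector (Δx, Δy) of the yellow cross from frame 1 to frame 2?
(-3.2, -2.9)

The yellow cross was at (6.2, 3.9) in frame 1 and (3.0, 1.0) in frame 2.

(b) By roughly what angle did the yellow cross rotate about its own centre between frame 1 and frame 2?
28° clockwise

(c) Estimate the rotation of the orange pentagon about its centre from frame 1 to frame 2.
27° counter-clockwise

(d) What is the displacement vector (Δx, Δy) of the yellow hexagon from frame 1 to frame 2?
(-2.8, -1.4)

The yellow hexagon was at (18.5, 4.1) in frame 1 and (15.7, 2.7) in frame 2.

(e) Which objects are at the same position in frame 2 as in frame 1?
the orange pentagon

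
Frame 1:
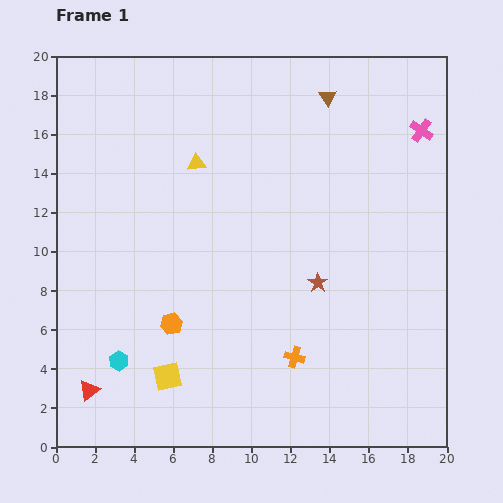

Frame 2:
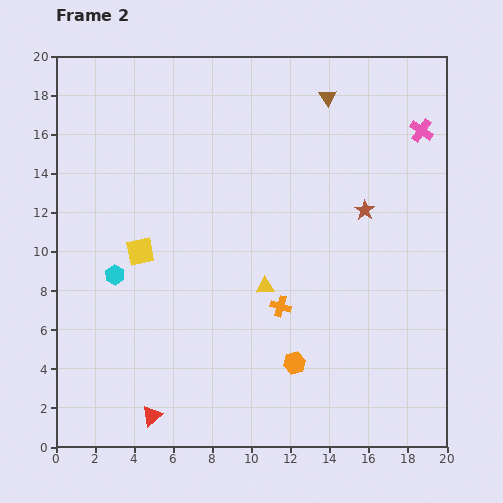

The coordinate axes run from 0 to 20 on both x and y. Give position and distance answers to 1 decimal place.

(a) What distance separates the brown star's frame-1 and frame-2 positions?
4.4

The brown star moved from (13.4, 8.4) to (15.8, 12.1), a distance of √(2.4² + 3.7²) ≈ 4.4.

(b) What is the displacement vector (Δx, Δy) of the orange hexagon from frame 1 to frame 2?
(6.3, -2.0)

The orange hexagon was at (5.9, 6.3) in frame 1 and (12.2, 4.3) in frame 2.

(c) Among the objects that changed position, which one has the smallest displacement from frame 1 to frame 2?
the orange cross

(moved 2.7)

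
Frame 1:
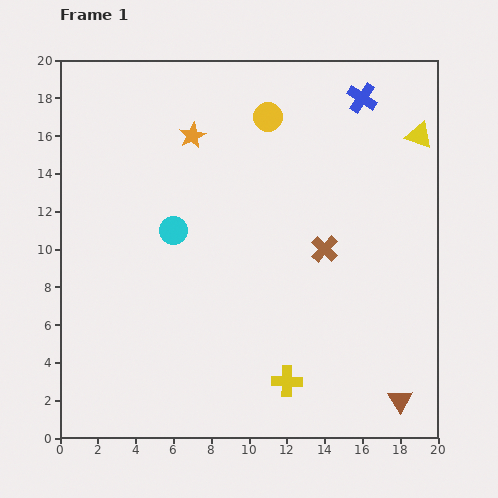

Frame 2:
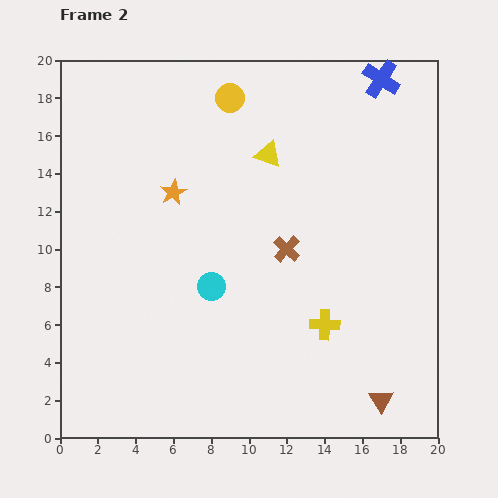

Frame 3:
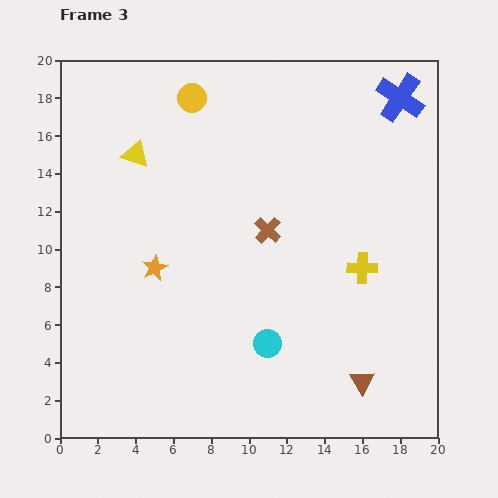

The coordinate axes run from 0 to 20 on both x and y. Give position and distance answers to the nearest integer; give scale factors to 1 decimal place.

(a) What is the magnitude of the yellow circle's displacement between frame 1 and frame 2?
2

The yellow circle moved from (11, 17) to (9, 18), a distance of √(2² + 1²) ≈ 2.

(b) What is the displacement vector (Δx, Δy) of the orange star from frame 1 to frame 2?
(-1, -3)

The orange star was at (7, 16) in frame 1 and (6, 13) in frame 2.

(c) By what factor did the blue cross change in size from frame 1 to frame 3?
1.6×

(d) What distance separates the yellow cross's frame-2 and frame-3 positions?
4

The yellow cross moved from (14, 6) to (16, 9), a distance of √(2² + 3²) ≈ 4.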